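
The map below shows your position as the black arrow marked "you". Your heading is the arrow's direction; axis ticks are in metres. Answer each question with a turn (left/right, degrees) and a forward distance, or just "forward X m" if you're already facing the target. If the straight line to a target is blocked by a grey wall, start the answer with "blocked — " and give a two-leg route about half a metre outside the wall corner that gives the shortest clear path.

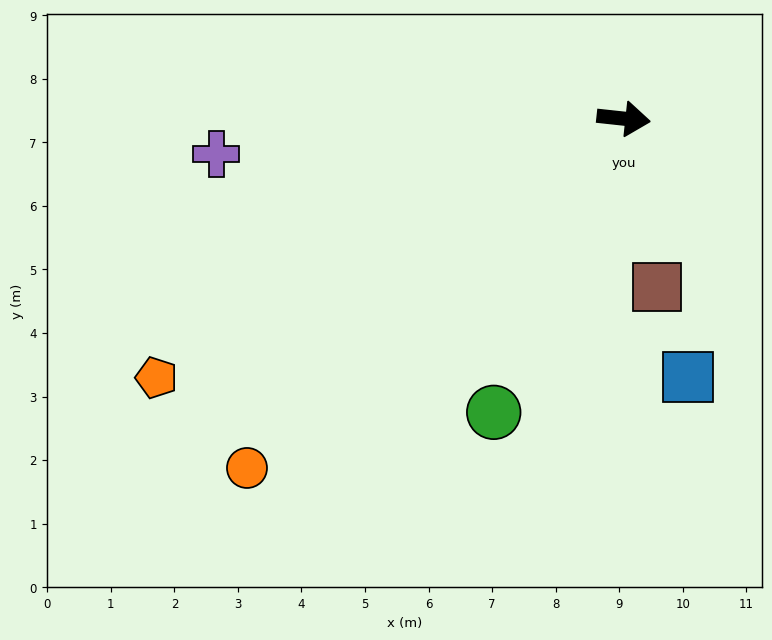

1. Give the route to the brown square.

turn right 73°, forward 2.7 m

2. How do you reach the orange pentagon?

turn right 145°, forward 8.4 m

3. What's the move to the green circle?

turn right 108°, forward 5.1 m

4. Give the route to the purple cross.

turn right 169°, forward 6.4 m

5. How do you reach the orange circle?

turn right 131°, forward 8.1 m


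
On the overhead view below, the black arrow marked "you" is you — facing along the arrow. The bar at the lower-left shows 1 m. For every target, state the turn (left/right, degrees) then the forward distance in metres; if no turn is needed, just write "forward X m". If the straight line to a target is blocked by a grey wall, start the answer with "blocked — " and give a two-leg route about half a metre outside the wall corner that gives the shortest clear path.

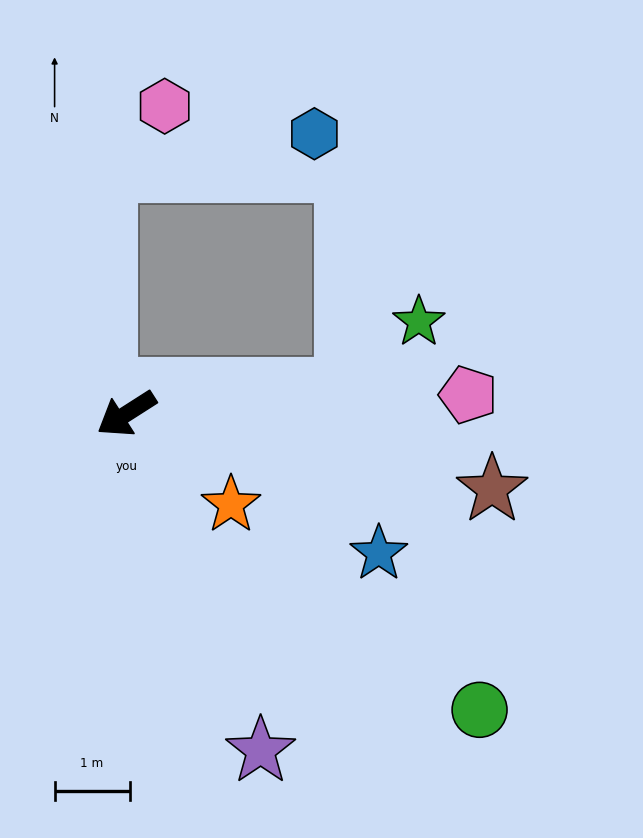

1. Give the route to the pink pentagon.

turn left 151°, forward 4.6 m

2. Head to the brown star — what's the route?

turn left 136°, forward 5.0 m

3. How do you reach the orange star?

turn left 107°, forward 1.8 m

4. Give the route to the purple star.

turn left 79°, forward 4.8 m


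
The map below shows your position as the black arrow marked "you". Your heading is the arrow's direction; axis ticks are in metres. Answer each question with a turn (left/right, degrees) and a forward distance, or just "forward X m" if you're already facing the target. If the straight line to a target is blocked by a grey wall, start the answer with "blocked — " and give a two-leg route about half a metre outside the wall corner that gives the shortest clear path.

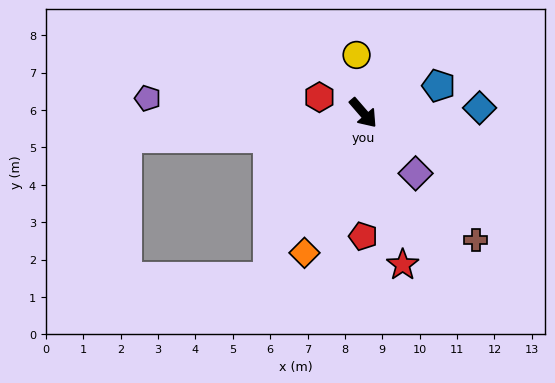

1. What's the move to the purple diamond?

forward 2.1 m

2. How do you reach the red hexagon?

turn right 151°, forward 1.2 m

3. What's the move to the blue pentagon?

turn left 69°, forward 2.1 m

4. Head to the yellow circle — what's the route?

turn left 146°, forward 1.6 m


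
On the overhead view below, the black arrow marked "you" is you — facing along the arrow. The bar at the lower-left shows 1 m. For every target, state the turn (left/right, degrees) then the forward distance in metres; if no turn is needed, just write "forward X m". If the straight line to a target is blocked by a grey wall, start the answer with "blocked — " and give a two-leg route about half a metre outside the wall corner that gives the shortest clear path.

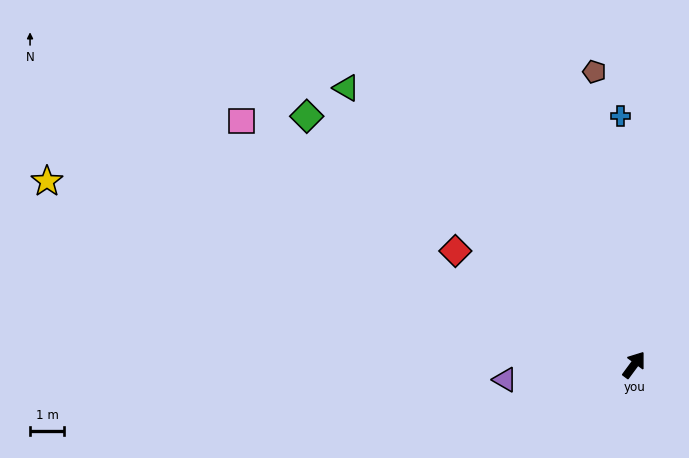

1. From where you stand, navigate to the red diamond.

turn left 94°, forward 6.2 m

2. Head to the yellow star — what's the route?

turn left 109°, forward 18.0 m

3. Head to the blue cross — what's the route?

turn left 40°, forward 7.3 m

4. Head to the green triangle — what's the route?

turn left 83°, forward 11.7 m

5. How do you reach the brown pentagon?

turn left 44°, forward 8.6 m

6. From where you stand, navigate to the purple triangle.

turn left 133°, forward 3.8 m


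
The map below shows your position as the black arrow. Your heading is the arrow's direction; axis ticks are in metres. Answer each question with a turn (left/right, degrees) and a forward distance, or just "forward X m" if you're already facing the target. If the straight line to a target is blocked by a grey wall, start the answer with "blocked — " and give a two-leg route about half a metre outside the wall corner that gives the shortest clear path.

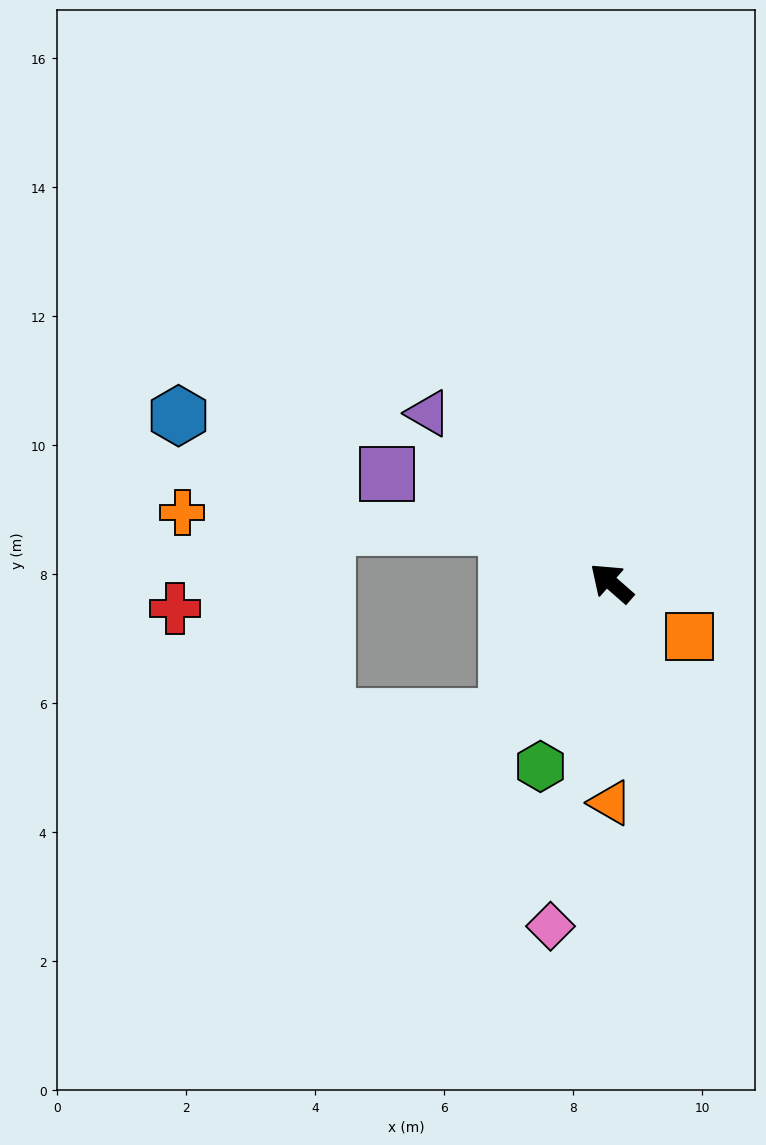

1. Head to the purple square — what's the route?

turn left 15°, forward 3.9 m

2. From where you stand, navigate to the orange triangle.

turn left 131°, forward 3.4 m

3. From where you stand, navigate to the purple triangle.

forward 3.9 m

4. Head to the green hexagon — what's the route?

turn left 110°, forward 3.0 m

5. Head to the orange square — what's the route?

turn right 173°, forward 1.5 m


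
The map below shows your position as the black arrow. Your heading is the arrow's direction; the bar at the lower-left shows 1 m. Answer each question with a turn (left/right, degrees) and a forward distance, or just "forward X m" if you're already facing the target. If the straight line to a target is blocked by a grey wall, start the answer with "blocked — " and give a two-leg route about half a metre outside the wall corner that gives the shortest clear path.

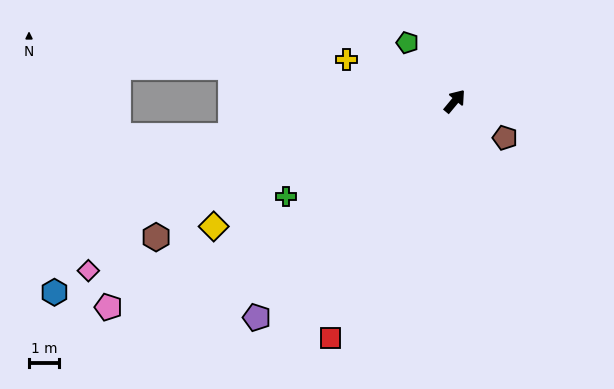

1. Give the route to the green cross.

turn left 159°, forward 6.5 m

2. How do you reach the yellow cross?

turn left 109°, forward 3.9 m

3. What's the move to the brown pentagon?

turn right 86°, forward 2.1 m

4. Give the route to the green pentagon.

turn left 79°, forward 2.5 m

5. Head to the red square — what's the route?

turn right 168°, forward 8.9 m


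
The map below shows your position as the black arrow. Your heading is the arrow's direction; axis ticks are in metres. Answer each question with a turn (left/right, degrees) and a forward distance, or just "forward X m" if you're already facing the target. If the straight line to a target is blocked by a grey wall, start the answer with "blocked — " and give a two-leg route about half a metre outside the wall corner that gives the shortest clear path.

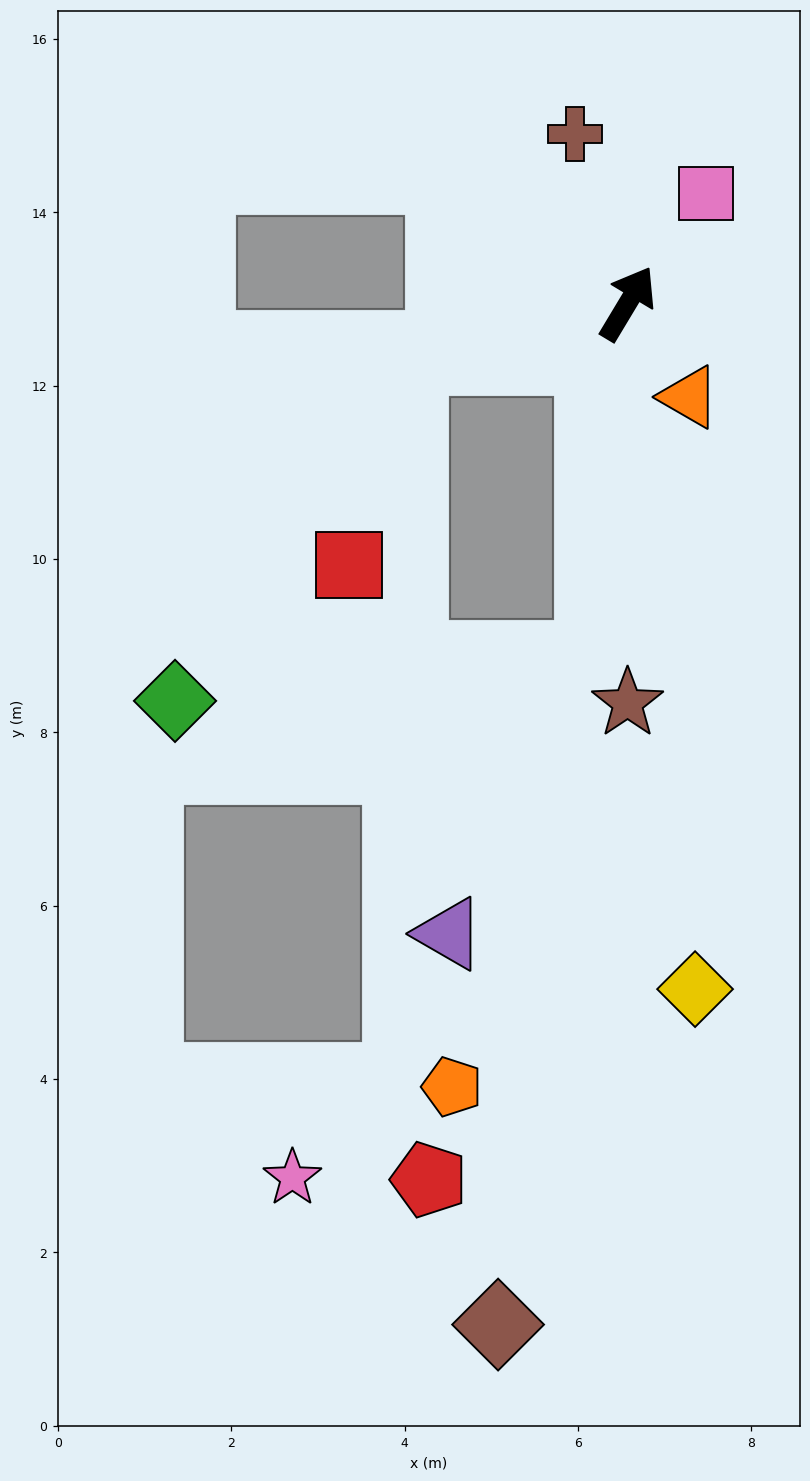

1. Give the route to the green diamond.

blocked — turn left 135°, forward 2.6 m, then turn left 41°, forward 4.8 m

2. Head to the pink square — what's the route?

turn right 5°, forward 1.6 m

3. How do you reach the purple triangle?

blocked — turn right 155°, forward 4.1 m, then turn right 21°, forward 3.6 m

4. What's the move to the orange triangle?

turn right 116°, forward 1.3 m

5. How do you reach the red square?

blocked — turn left 135°, forward 2.6 m, then turn left 59°, forward 2.5 m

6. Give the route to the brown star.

turn right 149°, forward 4.6 m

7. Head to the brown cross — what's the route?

turn left 48°, forward 2.0 m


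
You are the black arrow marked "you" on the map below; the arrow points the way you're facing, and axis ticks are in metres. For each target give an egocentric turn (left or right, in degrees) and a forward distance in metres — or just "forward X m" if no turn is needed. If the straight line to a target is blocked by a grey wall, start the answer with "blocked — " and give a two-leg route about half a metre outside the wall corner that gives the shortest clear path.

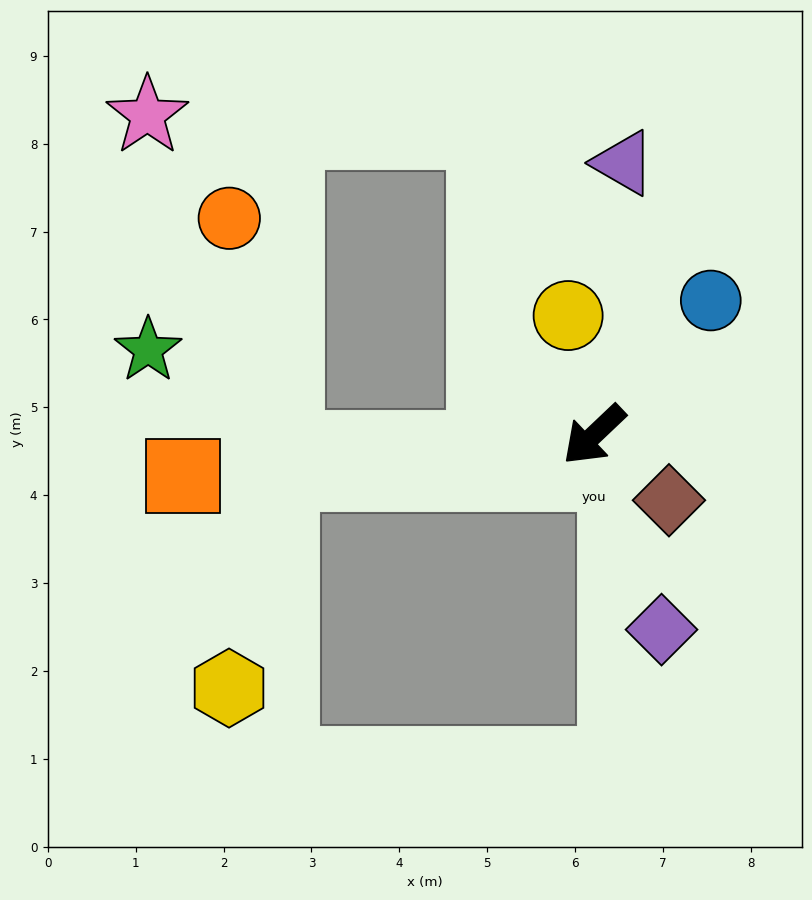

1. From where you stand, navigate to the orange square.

turn right 38°, forward 4.7 m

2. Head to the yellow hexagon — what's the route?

blocked — turn right 36°, forward 3.6 m, then turn left 69°, forward 2.5 m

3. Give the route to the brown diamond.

turn left 95°, forward 1.1 m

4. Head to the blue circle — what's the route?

turn right 174°, forward 2.0 m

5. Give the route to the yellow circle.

turn right 121°, forward 1.4 m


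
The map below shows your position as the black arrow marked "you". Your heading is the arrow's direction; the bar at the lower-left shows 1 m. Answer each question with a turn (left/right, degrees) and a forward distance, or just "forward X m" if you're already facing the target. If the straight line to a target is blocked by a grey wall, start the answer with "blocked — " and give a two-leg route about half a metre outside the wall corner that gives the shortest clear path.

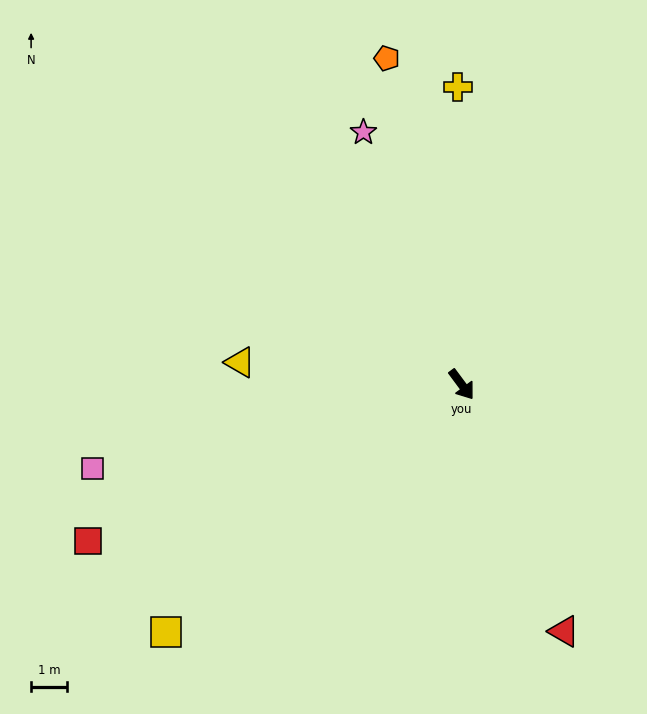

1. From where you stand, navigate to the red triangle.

turn right 14°, forward 7.4 m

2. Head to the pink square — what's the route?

turn right 114°, forward 10.4 m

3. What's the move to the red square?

turn right 104°, forward 11.1 m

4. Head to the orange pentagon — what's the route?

turn left 156°, forward 9.2 m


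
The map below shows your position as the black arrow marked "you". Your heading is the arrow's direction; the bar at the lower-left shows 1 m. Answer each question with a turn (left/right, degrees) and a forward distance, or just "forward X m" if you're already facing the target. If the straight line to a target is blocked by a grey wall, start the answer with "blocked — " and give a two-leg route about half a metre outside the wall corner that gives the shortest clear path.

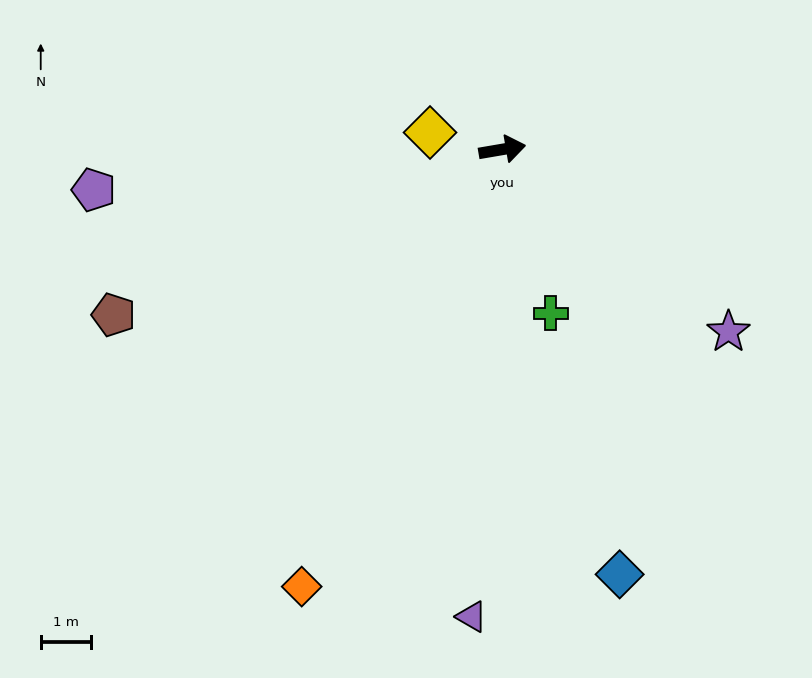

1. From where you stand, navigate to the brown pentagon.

turn right 167°, forward 8.5 m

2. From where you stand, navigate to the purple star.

turn right 49°, forward 5.8 m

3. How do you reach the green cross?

turn right 83°, forward 3.4 m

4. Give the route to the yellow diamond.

turn left 157°, forward 1.5 m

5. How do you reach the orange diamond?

turn right 124°, forward 9.6 m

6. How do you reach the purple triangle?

turn right 103°, forward 9.4 m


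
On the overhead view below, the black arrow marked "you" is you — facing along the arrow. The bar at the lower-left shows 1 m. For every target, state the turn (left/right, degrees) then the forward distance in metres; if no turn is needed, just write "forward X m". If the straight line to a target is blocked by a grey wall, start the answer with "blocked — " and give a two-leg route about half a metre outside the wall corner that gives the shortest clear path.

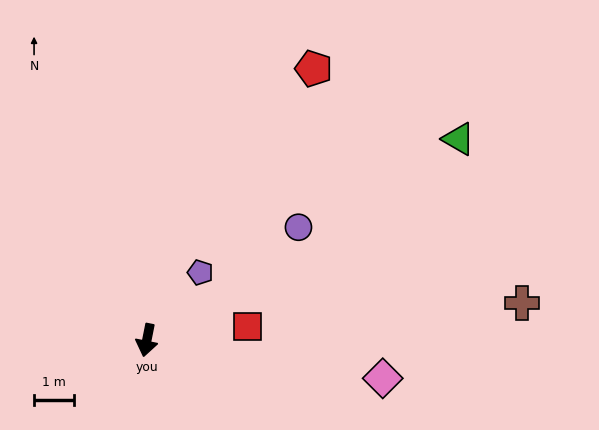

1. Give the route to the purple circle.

turn left 138°, forward 4.7 m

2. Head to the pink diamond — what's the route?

turn left 92°, forward 5.9 m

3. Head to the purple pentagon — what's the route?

turn left 153°, forward 2.1 m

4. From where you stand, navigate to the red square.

turn left 109°, forward 2.5 m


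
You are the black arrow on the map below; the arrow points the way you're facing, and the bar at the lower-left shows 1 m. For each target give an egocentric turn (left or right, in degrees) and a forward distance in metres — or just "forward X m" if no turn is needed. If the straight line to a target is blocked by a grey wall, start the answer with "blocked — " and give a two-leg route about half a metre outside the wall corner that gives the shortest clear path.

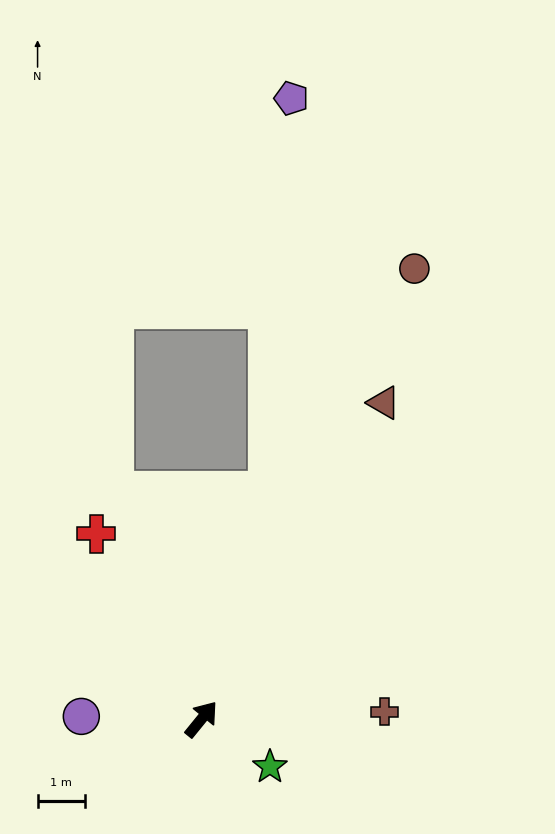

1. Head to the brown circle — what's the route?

turn left 14°, forward 10.5 m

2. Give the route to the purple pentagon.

blocked — turn left 23°, forward 5.0 m, then turn left 13°, forward 8.3 m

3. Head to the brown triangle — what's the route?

turn left 9°, forward 7.7 m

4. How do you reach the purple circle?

turn left 128°, forward 2.5 m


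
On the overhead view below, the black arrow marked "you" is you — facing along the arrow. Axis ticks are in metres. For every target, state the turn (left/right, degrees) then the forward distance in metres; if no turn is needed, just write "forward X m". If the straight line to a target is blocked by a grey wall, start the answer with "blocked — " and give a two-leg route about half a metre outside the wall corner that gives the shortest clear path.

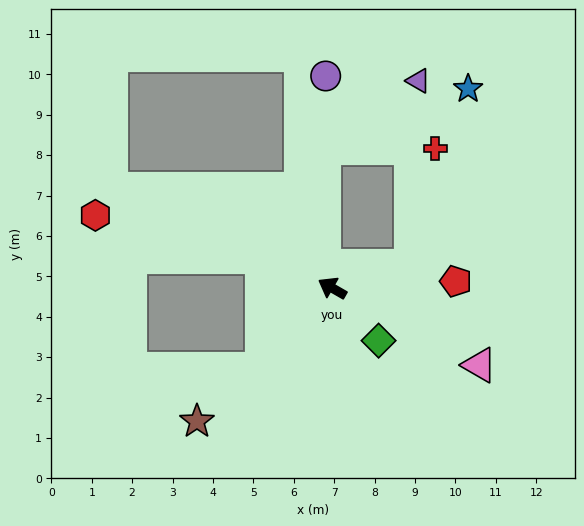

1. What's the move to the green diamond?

turn left 161°, forward 1.7 m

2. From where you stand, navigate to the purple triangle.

blocked — turn right 135°, forward 2.0 m, then turn left 73°, forward 4.6 m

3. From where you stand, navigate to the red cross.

blocked — turn right 135°, forward 2.0 m, then turn left 63°, forward 3.0 m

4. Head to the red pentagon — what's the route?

turn right 147°, forward 3.1 m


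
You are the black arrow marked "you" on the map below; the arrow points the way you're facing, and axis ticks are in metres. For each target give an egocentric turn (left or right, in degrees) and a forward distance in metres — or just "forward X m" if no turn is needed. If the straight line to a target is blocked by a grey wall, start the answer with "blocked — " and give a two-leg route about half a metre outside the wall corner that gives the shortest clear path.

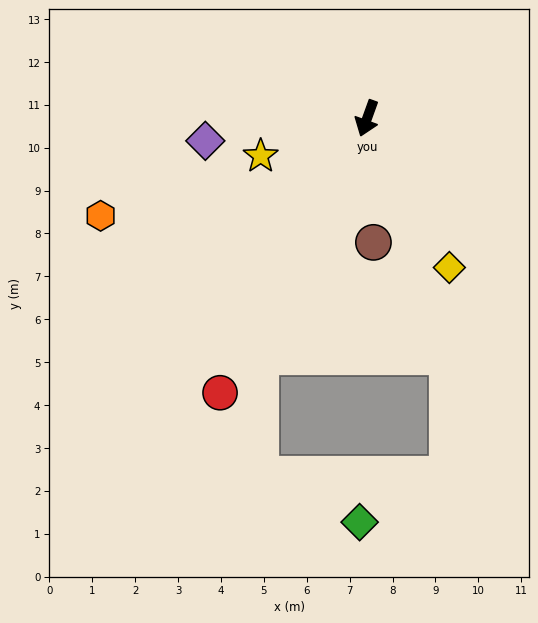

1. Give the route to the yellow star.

turn right 51°, forward 2.6 m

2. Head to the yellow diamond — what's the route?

turn left 49°, forward 4.0 m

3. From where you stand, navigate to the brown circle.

turn left 23°, forward 2.9 m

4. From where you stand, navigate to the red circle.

turn right 8°, forward 7.3 m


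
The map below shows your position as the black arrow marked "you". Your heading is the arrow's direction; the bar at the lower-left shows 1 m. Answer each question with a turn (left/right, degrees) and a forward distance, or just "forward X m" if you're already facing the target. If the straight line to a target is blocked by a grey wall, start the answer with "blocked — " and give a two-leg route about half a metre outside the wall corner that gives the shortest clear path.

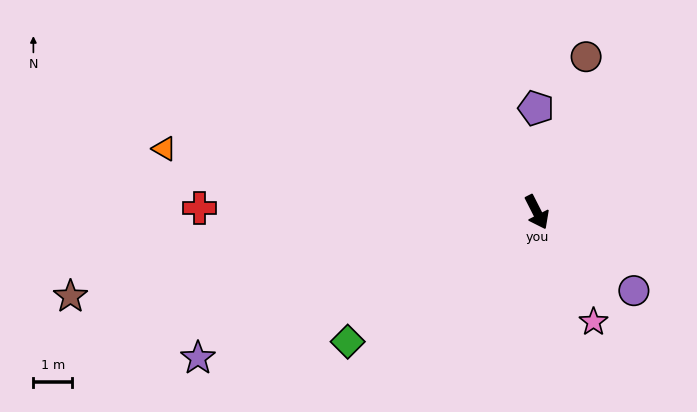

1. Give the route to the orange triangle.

turn right 127°, forward 9.8 m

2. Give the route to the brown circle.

turn left 135°, forward 4.2 m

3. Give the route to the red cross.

turn right 118°, forward 8.7 m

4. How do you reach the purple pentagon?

turn left 154°, forward 2.7 m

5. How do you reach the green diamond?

turn right 83°, forward 5.9 m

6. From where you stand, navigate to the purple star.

turn right 94°, forward 9.5 m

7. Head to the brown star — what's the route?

turn right 107°, forward 12.2 m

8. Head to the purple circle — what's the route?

turn left 24°, forward 3.2 m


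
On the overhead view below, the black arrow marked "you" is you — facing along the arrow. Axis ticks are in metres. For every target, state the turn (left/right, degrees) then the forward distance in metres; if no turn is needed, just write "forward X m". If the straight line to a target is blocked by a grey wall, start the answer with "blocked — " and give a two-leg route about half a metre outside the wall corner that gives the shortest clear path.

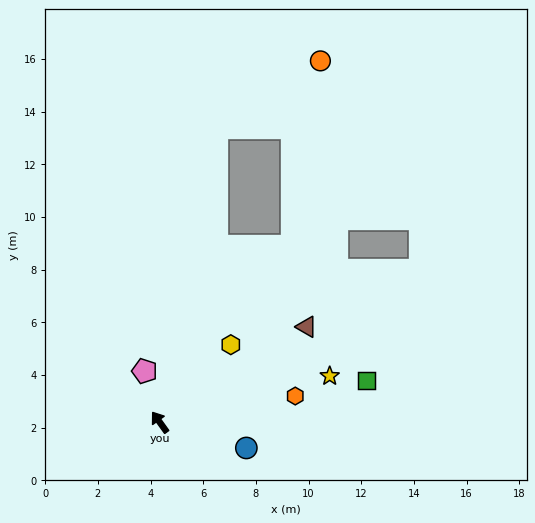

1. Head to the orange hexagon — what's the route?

turn right 115°, forward 5.2 m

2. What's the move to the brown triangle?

turn right 93°, forward 6.7 m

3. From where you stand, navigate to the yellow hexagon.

turn right 78°, forward 4.0 m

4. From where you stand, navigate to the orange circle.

blocked — turn right 47°, forward 11.4 m, then turn right 46°, forward 4.7 m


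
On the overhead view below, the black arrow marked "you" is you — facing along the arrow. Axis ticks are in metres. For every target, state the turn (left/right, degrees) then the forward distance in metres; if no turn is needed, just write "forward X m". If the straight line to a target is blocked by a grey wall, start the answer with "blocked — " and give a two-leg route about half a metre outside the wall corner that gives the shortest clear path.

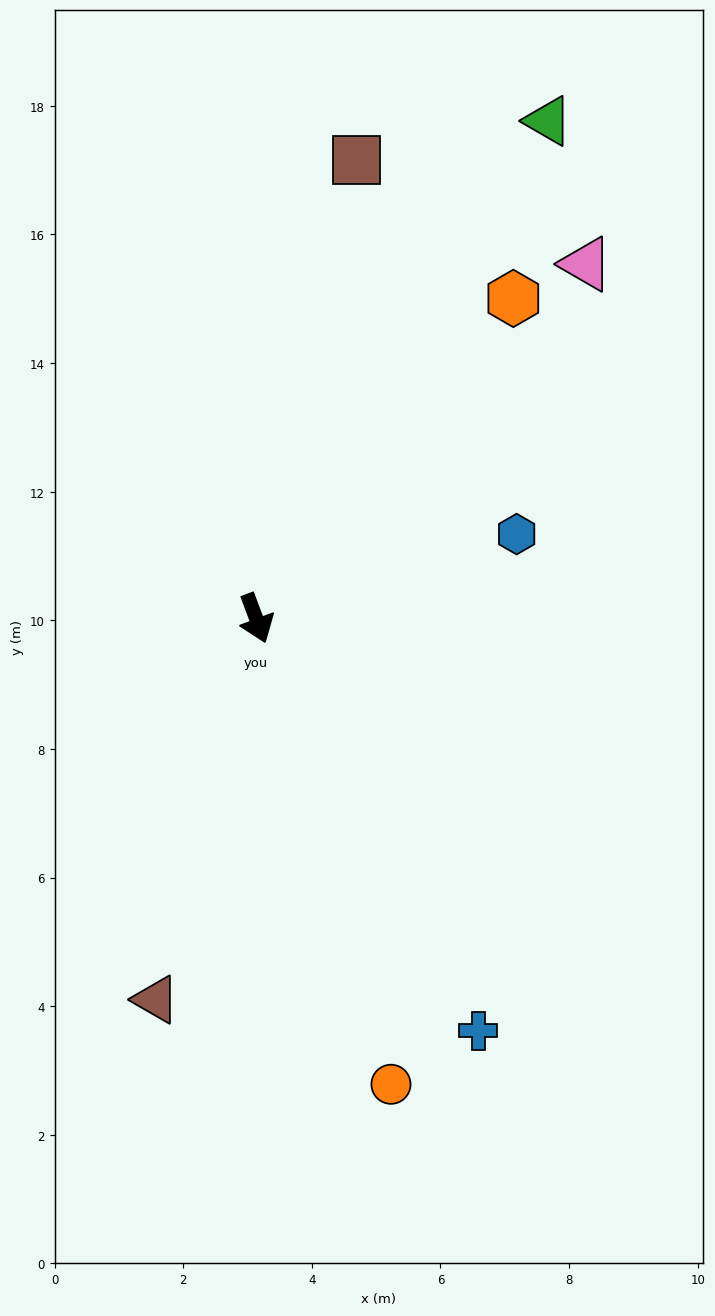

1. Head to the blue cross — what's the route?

turn left 8°, forward 7.3 m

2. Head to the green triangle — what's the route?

turn left 129°, forward 9.0 m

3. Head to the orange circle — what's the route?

turn right 4°, forward 7.5 m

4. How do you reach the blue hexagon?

turn left 87°, forward 4.3 m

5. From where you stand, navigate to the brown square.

turn left 147°, forward 7.3 m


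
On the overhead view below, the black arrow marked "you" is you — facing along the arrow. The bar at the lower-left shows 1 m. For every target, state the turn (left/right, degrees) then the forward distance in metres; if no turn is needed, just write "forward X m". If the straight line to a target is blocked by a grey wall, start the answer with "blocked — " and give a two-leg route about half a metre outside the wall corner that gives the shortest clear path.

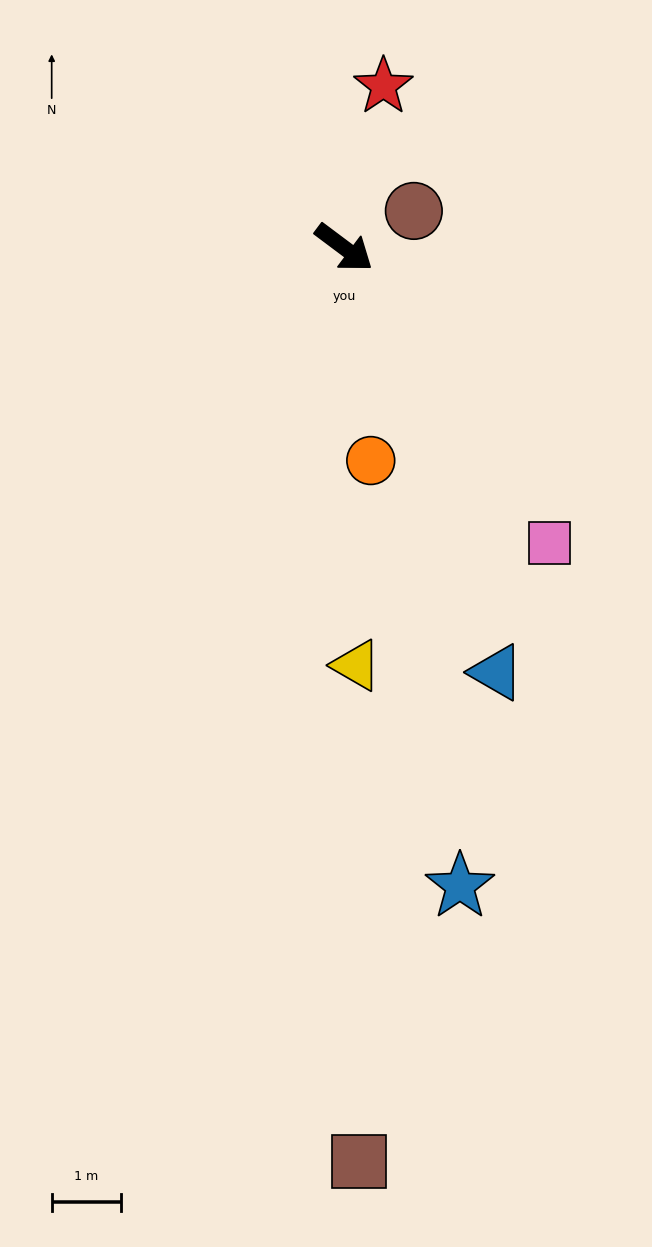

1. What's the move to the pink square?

turn right 18°, forward 5.2 m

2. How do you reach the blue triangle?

turn right 33°, forward 6.5 m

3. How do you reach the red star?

turn left 113°, forward 2.4 m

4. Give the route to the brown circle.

turn left 65°, forward 1.1 m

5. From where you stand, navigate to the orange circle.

turn right 46°, forward 3.1 m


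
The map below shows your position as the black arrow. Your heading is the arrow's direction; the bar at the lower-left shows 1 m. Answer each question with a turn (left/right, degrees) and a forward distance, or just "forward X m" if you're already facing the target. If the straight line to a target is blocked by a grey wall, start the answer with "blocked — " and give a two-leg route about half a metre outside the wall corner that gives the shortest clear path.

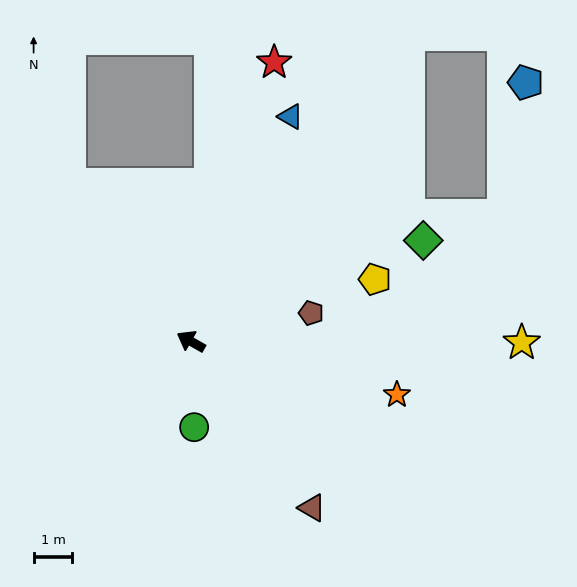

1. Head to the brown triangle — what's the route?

turn left 156°, forward 5.3 m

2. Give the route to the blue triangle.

turn right 84°, forward 6.3 m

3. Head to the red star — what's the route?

turn right 77°, forward 7.5 m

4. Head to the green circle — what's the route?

turn left 122°, forward 2.2 m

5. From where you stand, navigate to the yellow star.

turn right 151°, forward 8.5 m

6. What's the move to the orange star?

turn right 165°, forward 5.5 m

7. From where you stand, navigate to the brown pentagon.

turn right 137°, forward 3.2 m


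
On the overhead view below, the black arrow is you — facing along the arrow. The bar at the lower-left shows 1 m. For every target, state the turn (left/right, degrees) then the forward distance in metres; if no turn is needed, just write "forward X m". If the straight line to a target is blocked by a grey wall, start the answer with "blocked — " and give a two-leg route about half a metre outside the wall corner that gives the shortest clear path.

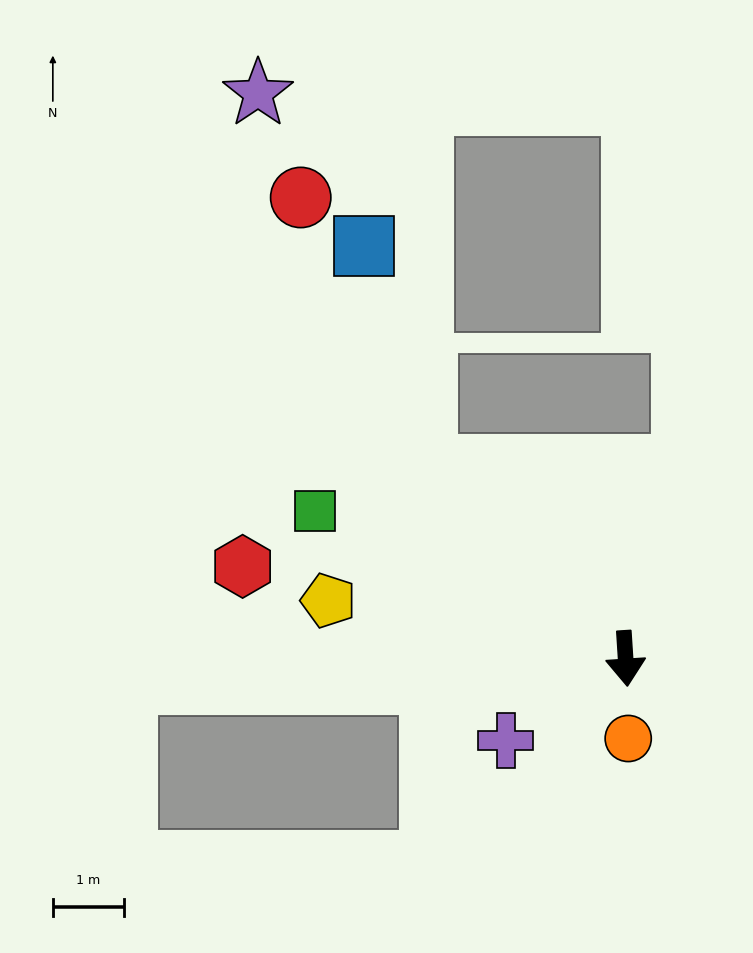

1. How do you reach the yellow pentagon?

turn right 105°, forward 4.3 m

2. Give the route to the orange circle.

forward 1.1 m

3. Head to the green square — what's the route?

turn right 119°, forward 4.8 m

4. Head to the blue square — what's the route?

blocked — turn right 138°, forward 3.9 m, then turn right 30°, forward 3.2 m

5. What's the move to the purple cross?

turn right 59°, forward 2.0 m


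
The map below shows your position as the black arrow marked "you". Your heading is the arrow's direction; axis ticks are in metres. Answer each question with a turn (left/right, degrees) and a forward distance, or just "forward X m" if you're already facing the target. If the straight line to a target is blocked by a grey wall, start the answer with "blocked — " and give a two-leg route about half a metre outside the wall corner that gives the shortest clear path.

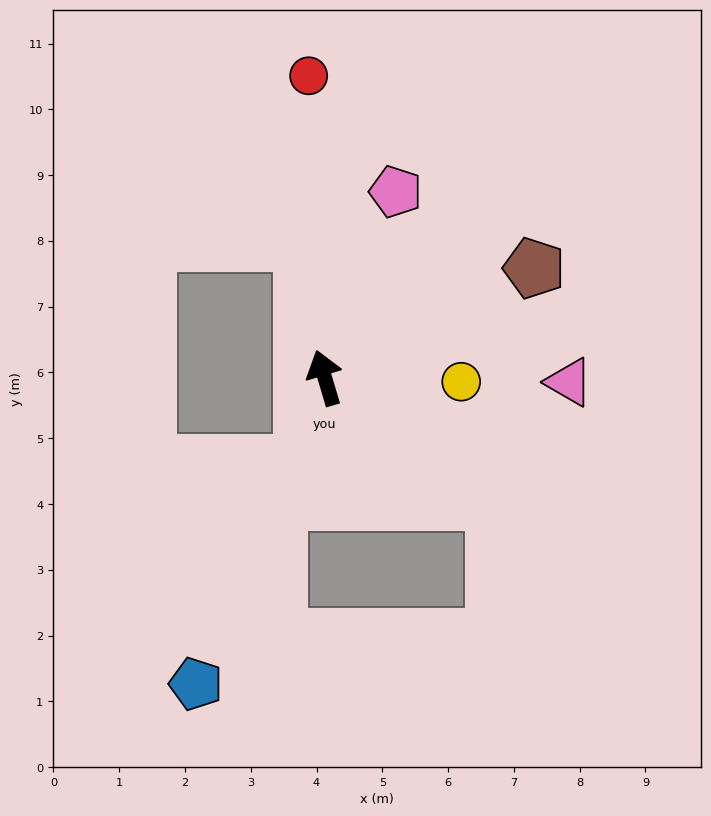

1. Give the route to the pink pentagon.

turn right 37°, forward 3.0 m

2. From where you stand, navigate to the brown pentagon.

turn right 79°, forward 3.6 m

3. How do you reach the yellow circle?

turn right 108°, forward 2.1 m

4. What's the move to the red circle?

turn right 14°, forward 4.6 m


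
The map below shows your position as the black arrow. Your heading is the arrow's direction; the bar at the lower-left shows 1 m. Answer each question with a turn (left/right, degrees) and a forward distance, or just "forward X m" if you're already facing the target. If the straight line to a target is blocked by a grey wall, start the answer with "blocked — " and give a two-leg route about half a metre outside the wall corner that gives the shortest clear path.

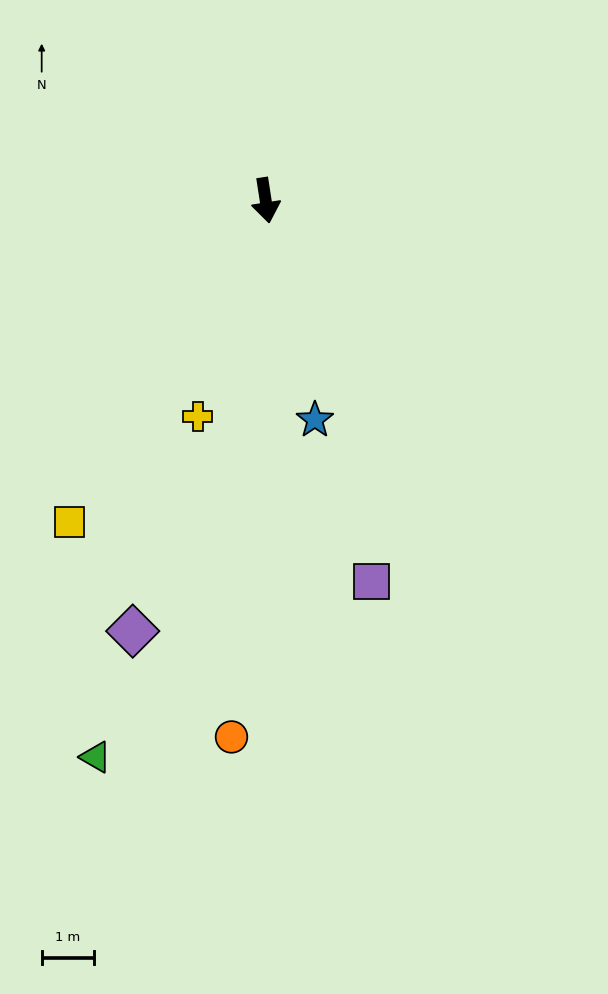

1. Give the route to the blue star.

turn left 4°, forward 4.3 m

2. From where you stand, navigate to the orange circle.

turn right 12°, forward 10.3 m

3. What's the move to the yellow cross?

turn right 26°, forward 4.4 m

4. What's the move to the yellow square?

turn right 40°, forward 7.2 m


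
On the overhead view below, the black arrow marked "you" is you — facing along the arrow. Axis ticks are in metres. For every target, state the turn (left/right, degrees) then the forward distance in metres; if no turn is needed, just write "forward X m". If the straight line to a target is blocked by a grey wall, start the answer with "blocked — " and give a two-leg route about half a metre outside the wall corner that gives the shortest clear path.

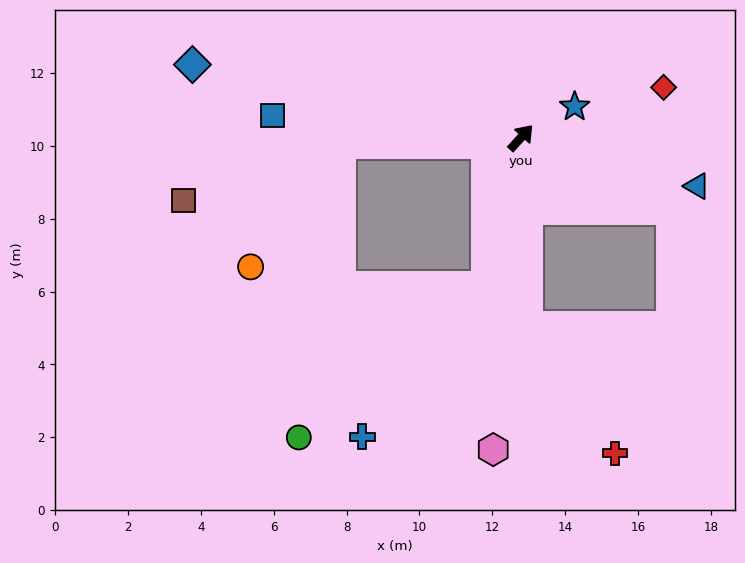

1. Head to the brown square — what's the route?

blocked — turn left 134°, forward 5.0 m, then turn left 18°, forward 4.6 m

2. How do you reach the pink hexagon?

turn right 143°, forward 8.6 m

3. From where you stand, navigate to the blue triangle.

turn right 63°, forward 5.0 m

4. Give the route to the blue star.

turn right 18°, forward 1.7 m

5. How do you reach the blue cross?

blocked — turn right 151°, forward 4.2 m, then turn right 26°, forward 5.4 m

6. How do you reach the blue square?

turn left 127°, forward 6.8 m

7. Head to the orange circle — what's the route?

blocked — turn left 134°, forward 5.0 m, then turn left 52°, forward 4.2 m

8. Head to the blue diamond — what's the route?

turn left 120°, forward 9.2 m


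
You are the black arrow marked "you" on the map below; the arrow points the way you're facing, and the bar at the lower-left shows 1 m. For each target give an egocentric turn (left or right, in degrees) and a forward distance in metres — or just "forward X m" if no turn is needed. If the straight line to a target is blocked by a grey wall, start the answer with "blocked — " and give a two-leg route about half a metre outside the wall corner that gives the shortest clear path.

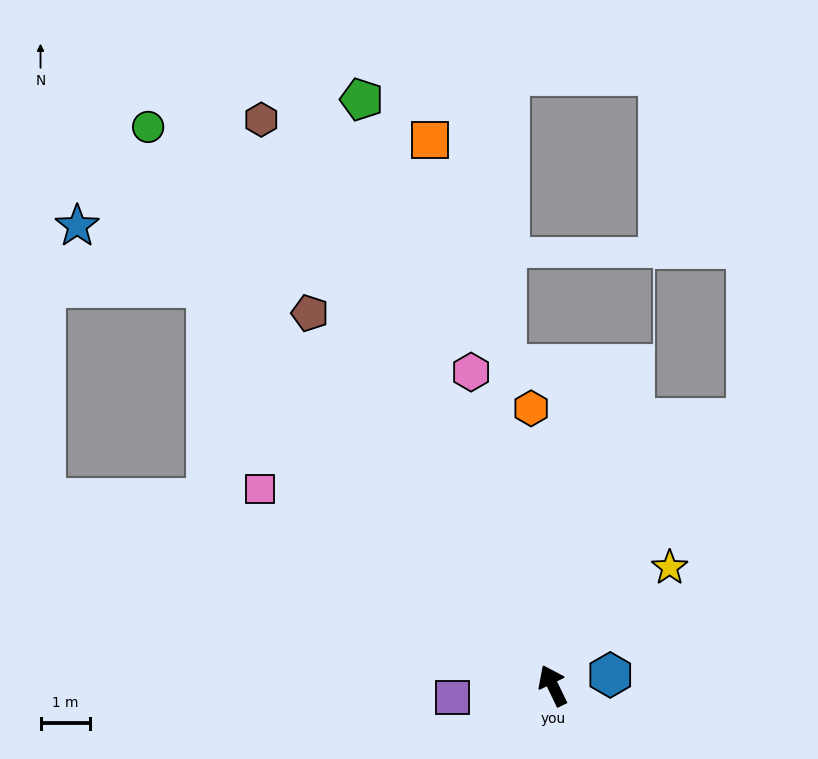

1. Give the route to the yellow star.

turn right 71°, forward 3.4 m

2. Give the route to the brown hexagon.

forward 12.9 m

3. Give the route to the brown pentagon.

turn left 7°, forward 9.0 m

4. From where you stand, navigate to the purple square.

turn left 71°, forward 2.1 m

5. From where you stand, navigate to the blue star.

blocked — turn left 15°, forward 10.7 m, then turn left 24°, forward 2.9 m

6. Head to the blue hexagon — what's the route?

turn right 105°, forward 1.2 m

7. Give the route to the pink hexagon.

turn right 11°, forward 6.6 m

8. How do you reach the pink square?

turn left 30°, forward 7.2 m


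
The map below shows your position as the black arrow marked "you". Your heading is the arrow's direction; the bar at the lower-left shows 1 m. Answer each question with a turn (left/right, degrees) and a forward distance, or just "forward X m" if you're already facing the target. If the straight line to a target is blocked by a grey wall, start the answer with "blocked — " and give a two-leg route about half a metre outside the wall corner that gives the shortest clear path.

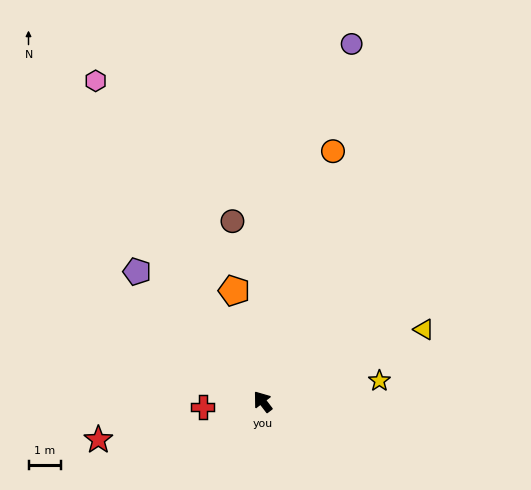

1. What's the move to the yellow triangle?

turn right 103°, forward 5.4 m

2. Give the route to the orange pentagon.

turn right 23°, forward 3.5 m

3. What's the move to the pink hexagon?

turn right 10°, forward 11.0 m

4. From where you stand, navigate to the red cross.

turn left 58°, forward 1.8 m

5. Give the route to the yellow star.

turn right 117°, forward 3.6 m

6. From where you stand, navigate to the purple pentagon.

turn left 7°, forward 5.5 m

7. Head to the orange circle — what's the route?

turn right 53°, forward 7.9 m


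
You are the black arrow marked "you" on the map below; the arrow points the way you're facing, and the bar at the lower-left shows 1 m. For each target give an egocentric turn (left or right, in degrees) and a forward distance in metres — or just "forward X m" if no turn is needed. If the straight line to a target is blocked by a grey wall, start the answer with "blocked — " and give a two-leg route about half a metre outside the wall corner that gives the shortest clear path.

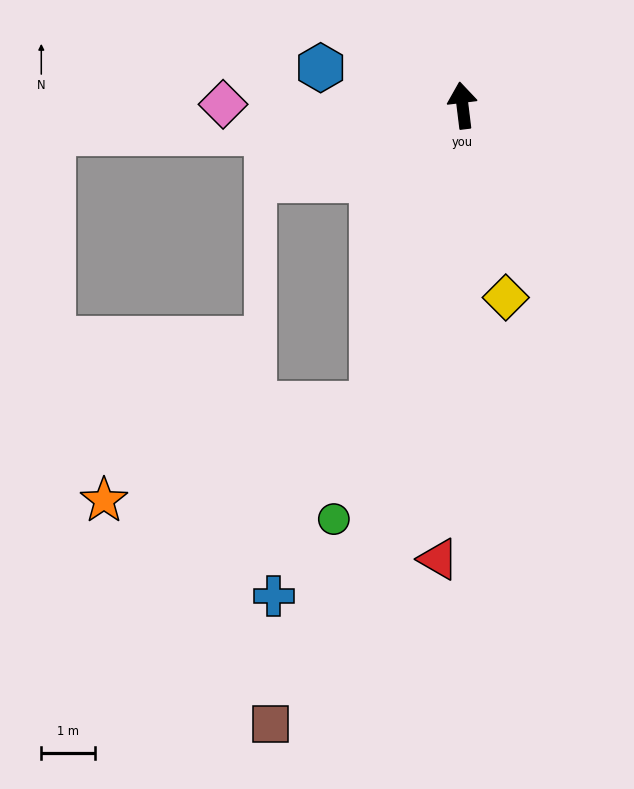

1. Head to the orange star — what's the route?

blocked — turn left 156°, forward 5.8 m, then turn right 53°, forward 5.3 m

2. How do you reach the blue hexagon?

turn left 68°, forward 2.7 m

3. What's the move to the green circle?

turn left 156°, forward 8.1 m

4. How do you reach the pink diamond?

turn left 83°, forward 4.5 m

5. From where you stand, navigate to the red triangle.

turn left 170°, forward 8.5 m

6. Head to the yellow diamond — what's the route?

turn right 174°, forward 3.7 m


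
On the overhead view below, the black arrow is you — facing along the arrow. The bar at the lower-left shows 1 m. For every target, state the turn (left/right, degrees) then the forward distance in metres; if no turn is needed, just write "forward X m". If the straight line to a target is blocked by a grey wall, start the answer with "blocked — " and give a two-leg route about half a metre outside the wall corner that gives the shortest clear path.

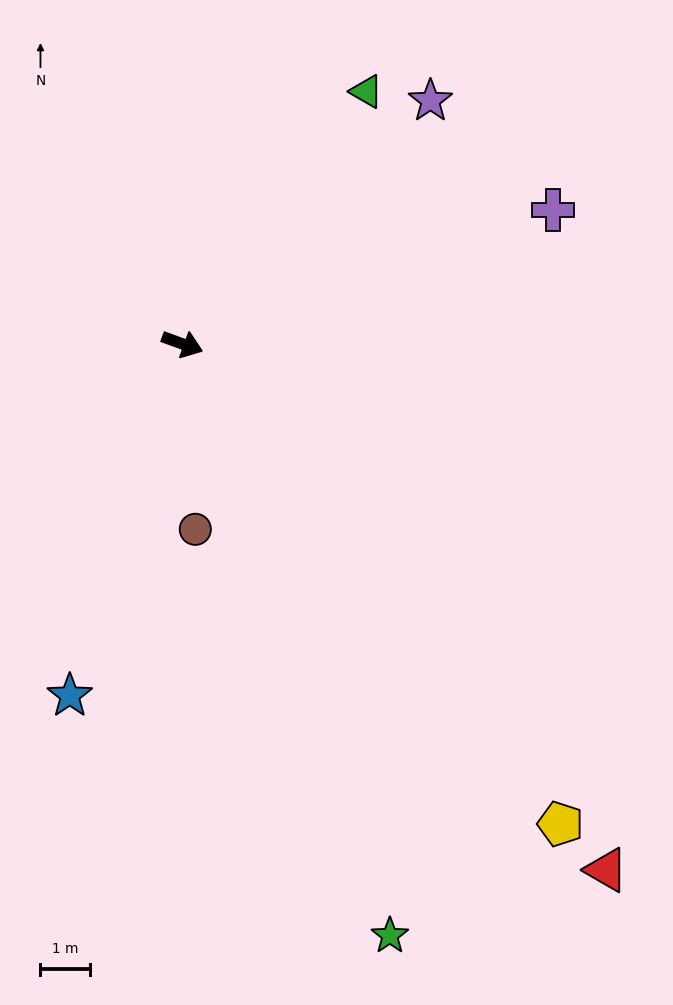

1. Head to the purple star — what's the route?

turn left 64°, forward 7.0 m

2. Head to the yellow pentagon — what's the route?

turn right 32°, forward 12.4 m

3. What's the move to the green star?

turn right 51°, forward 12.7 m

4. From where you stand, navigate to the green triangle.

turn left 74°, forward 6.3 m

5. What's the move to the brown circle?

turn right 66°, forward 3.8 m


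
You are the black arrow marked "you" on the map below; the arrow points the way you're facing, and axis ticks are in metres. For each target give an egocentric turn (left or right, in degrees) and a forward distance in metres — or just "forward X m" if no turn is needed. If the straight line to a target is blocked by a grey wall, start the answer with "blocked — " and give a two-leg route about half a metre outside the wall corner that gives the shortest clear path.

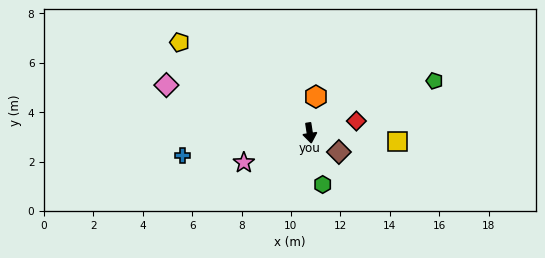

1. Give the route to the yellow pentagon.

turn right 134°, forward 6.4 m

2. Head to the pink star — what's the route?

turn right 74°, forward 2.9 m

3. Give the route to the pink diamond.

turn right 117°, forward 6.1 m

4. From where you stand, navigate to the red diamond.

turn left 96°, forward 1.9 m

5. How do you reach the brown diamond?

turn left 48°, forward 1.4 m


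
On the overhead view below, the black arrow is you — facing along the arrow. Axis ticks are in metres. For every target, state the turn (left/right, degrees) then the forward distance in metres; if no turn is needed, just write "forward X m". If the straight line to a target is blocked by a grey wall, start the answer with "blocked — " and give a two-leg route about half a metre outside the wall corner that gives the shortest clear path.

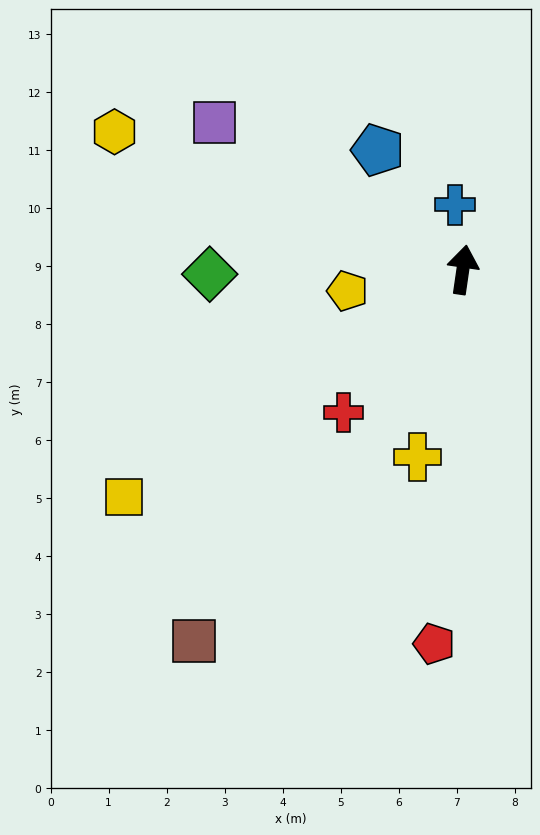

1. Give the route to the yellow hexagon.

turn left 77°, forward 6.5 m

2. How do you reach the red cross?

turn left 148°, forward 3.2 m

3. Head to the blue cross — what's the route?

turn left 15°, forward 1.1 m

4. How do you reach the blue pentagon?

turn left 44°, forward 2.5 m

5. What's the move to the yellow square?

turn left 132°, forward 7.0 m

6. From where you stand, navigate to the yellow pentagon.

turn left 109°, forward 2.0 m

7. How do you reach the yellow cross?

turn left 175°, forward 3.3 m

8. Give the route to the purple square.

turn left 68°, forward 5.0 m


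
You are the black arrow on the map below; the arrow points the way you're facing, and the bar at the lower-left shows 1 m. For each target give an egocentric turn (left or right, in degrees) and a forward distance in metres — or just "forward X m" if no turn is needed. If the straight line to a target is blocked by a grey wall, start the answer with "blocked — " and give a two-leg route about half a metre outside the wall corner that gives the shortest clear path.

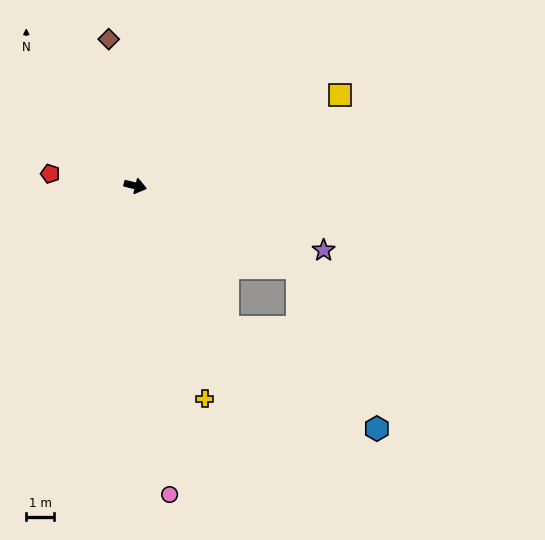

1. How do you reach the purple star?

turn right 5°, forward 7.1 m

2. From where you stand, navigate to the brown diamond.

turn left 114°, forward 5.3 m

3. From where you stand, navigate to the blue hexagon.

blocked — turn right 43°, forward 6.0 m, then turn left 23°, forward 6.5 m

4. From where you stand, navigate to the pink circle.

turn right 70°, forward 11.1 m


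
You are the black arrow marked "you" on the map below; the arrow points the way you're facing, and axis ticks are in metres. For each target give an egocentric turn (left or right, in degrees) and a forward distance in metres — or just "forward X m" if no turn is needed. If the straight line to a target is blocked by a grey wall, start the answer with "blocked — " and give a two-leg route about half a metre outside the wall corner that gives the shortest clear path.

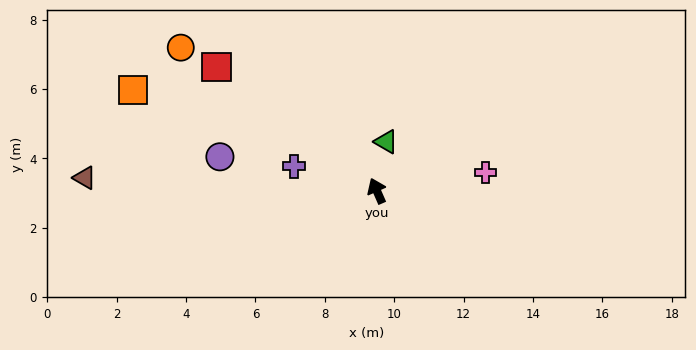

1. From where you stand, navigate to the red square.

turn left 29°, forward 5.8 m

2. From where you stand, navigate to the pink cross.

turn right 104°, forward 3.2 m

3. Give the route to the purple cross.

turn left 50°, forward 2.5 m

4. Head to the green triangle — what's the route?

turn right 34°, forward 1.4 m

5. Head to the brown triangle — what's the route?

turn left 64°, forward 8.4 m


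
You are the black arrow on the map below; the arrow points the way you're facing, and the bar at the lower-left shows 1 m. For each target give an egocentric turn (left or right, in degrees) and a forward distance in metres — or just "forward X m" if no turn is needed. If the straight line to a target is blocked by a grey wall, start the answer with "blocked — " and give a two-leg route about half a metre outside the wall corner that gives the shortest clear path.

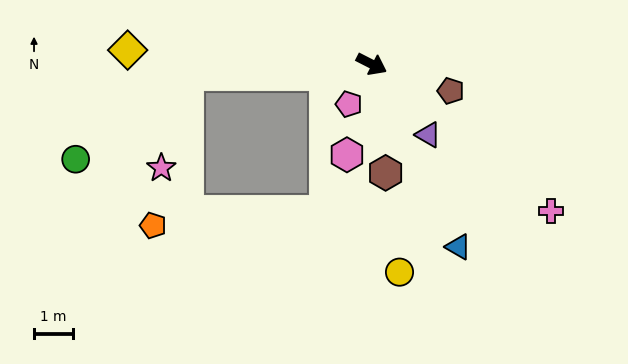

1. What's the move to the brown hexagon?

turn right 56°, forward 2.8 m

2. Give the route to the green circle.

blocked — turn right 150°, forward 4.8 m, then turn left 34°, forward 3.6 m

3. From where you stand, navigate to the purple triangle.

turn right 24°, forward 2.3 m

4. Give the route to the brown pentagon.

turn left 8°, forward 2.2 m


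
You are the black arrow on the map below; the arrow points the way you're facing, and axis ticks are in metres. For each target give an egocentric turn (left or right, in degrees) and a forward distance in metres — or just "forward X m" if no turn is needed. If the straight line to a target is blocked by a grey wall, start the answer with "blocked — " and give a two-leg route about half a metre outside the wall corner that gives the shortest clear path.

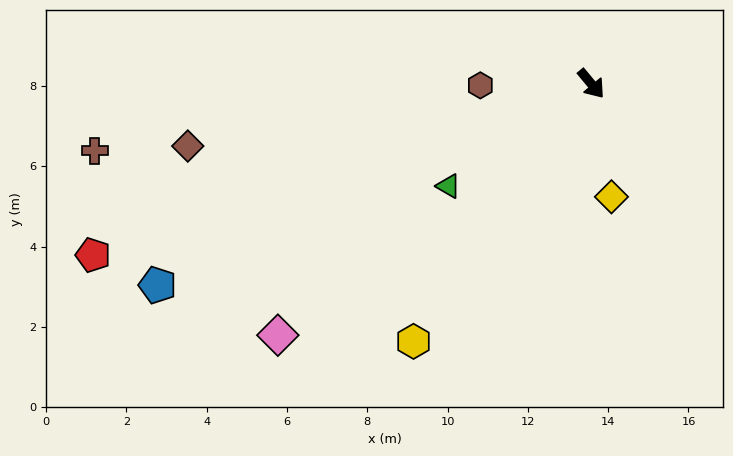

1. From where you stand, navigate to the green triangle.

turn right 94°, forward 4.4 m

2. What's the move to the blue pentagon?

turn right 105°, forward 11.9 m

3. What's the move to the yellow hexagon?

turn right 74°, forward 7.8 m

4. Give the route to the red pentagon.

turn right 111°, forward 13.1 m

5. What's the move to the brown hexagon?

turn right 129°, forward 2.8 m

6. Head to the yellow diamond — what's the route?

turn right 30°, forward 2.9 m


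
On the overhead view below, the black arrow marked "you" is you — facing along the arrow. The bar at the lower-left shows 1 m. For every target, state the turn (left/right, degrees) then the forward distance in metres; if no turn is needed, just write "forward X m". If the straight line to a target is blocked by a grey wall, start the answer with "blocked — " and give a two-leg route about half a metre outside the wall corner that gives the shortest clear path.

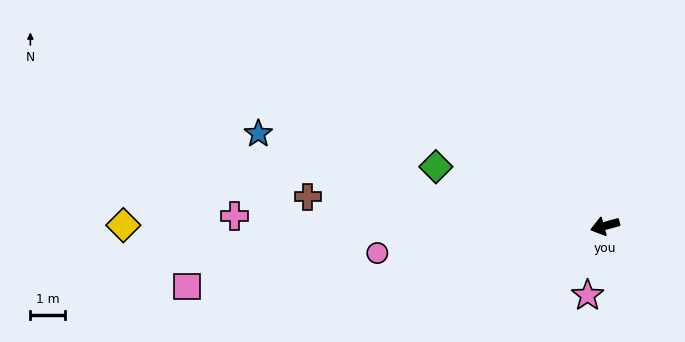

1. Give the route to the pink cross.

turn right 17°, forward 10.8 m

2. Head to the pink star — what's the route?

turn left 61°, forward 2.1 m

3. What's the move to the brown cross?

turn right 21°, forward 8.7 m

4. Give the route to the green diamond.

turn right 35°, forward 5.2 m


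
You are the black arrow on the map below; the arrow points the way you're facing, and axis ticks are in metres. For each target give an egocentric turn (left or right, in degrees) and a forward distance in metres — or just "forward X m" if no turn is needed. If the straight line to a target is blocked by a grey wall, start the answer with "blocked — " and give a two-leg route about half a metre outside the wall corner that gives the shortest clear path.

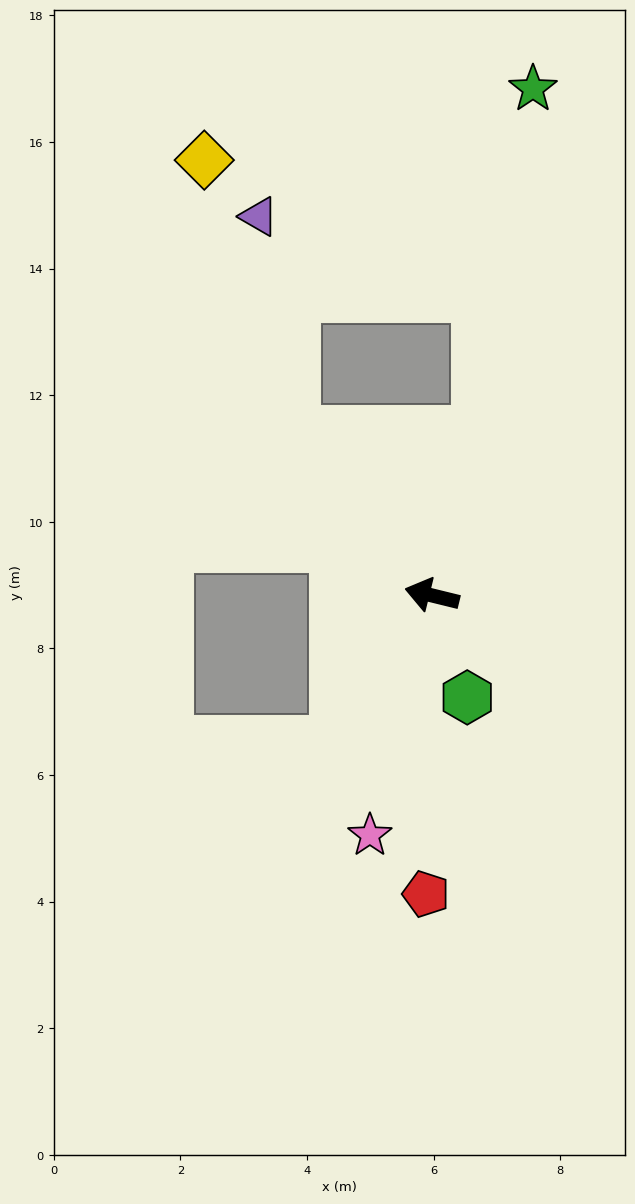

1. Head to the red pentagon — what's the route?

turn left 103°, forward 4.7 m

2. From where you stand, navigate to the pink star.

turn left 89°, forward 3.9 m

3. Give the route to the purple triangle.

blocked — turn right 36°, forward 3.4 m, then turn right 31°, forward 3.5 m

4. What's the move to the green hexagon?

turn left 123°, forward 1.7 m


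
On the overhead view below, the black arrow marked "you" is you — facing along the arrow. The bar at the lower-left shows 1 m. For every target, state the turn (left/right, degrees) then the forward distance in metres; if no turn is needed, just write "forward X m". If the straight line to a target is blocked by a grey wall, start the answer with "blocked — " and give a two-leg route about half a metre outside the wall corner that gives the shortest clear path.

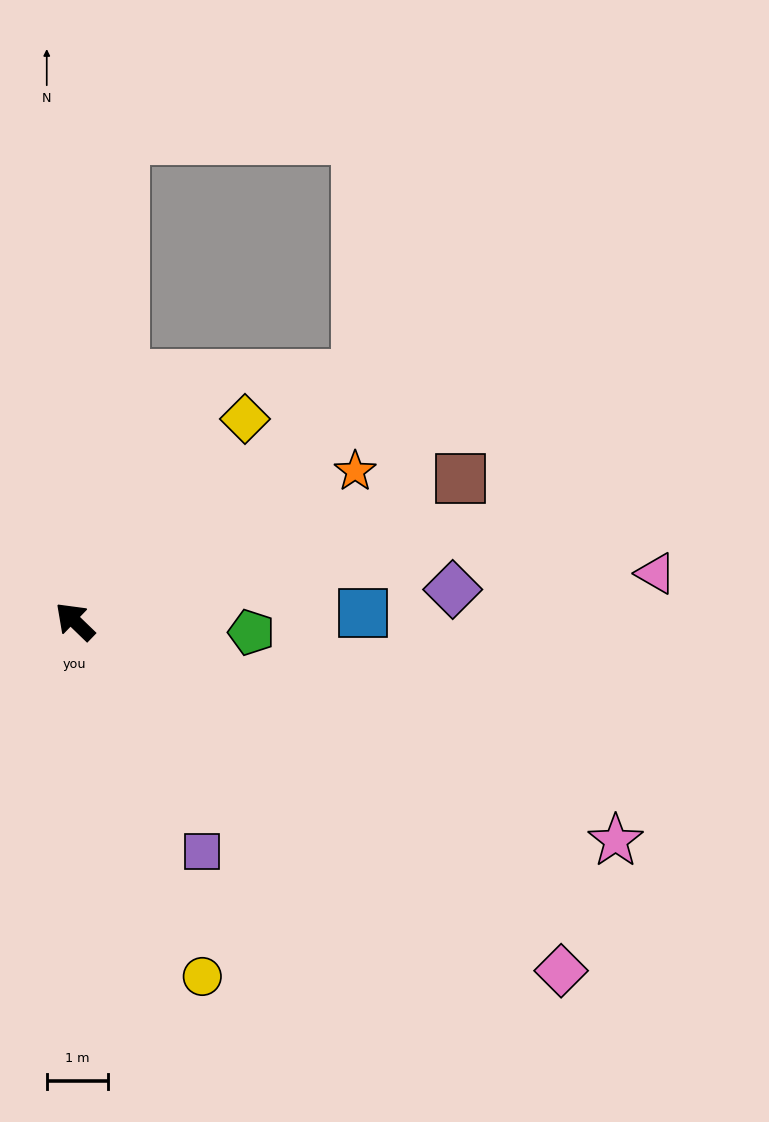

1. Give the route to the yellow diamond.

turn right 86°, forward 4.3 m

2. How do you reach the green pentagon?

turn right 140°, forward 2.9 m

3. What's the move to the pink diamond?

turn right 172°, forward 9.8 m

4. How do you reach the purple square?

turn left 163°, forward 4.3 m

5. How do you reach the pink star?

turn right 158°, forward 9.6 m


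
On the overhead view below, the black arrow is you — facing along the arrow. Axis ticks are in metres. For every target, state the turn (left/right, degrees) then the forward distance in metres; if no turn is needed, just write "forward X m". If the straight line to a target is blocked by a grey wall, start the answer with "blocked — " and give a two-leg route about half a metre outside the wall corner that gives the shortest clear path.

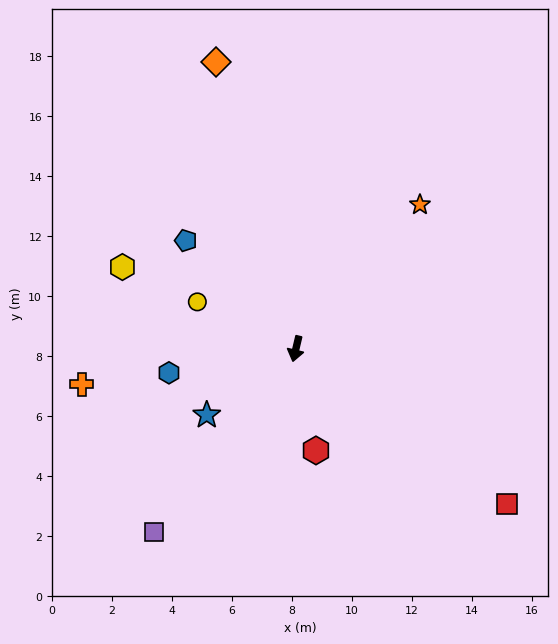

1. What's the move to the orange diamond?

turn right 151°, forward 9.9 m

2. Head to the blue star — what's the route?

turn right 40°, forward 3.7 m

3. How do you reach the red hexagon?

turn left 25°, forward 3.5 m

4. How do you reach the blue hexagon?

turn right 66°, forward 4.3 m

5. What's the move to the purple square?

turn right 24°, forward 7.7 m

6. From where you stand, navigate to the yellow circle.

turn right 102°, forward 3.6 m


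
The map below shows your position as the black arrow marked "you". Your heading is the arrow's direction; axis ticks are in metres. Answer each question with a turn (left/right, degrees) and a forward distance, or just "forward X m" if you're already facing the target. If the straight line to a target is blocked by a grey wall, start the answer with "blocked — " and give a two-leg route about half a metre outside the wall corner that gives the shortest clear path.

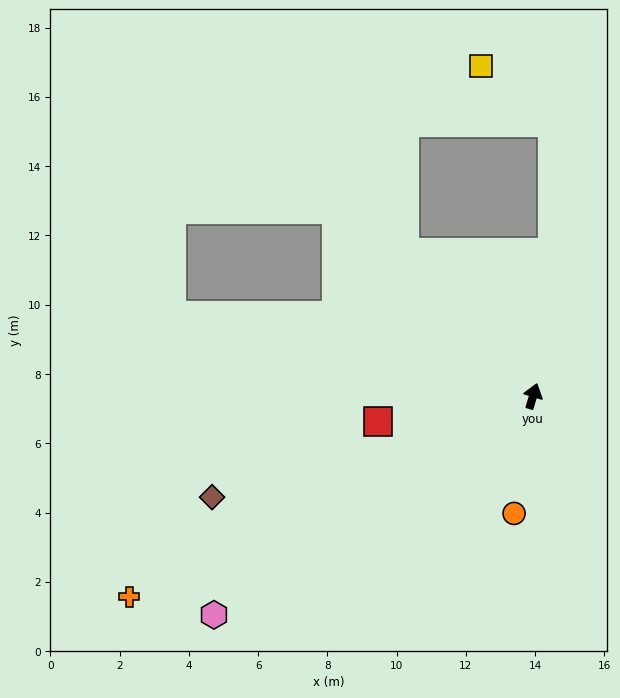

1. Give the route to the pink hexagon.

turn left 141°, forward 11.2 m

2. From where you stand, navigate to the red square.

turn left 116°, forward 4.5 m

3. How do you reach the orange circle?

turn right 172°, forward 3.4 m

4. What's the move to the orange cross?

turn left 133°, forward 13.0 m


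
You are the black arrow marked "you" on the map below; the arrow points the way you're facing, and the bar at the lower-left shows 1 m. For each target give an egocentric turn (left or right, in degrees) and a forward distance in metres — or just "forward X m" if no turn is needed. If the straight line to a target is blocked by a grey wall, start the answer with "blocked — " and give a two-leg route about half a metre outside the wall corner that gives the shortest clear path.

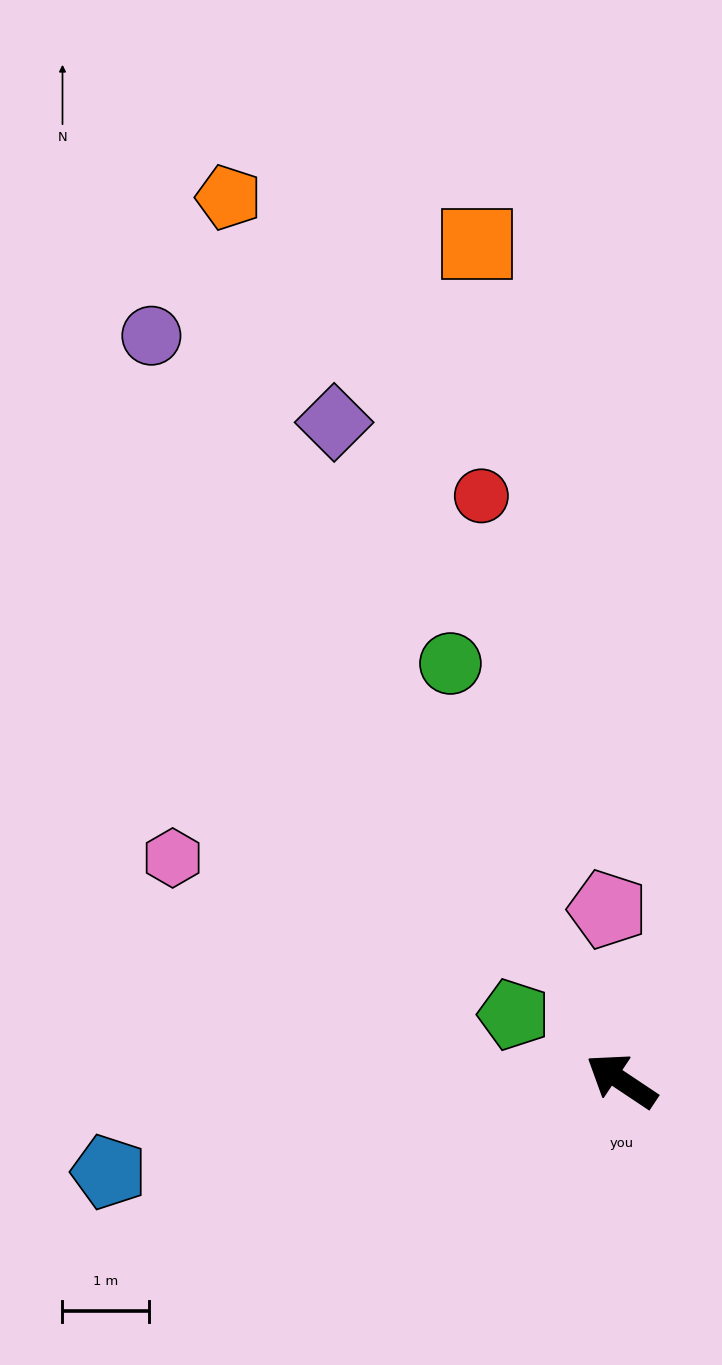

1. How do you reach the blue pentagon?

turn left 44°, forward 6.0 m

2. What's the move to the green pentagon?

turn left 2°, forward 1.5 m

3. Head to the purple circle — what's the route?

turn right 24°, forward 10.1 m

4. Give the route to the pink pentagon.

turn right 52°, forward 2.0 m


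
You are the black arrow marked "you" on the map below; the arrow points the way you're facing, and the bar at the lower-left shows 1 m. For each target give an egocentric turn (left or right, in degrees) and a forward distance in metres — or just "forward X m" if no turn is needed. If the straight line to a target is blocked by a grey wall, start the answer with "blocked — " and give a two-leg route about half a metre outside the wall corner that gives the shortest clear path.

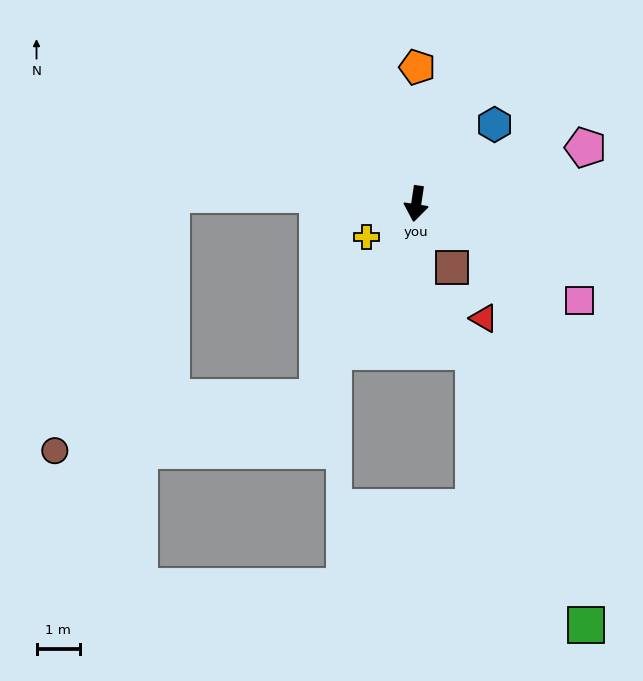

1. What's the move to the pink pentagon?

turn left 117°, forward 4.1 m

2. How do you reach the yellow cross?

turn right 48°, forward 1.4 m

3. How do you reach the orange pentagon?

turn right 172°, forward 3.2 m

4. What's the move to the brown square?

turn left 38°, forward 1.7 m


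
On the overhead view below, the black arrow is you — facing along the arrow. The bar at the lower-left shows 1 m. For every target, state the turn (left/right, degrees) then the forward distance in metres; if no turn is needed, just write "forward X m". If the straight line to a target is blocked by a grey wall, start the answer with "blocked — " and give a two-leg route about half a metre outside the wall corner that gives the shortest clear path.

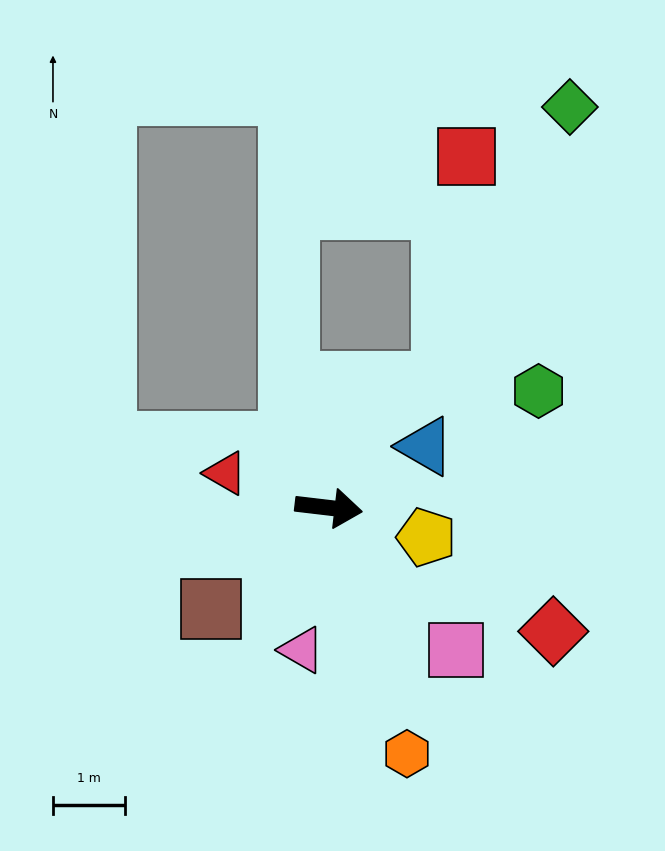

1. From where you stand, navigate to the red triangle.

turn left 168°, forward 1.5 m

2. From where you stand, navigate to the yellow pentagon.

turn right 10°, forward 1.4 m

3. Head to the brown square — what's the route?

turn right 132°, forward 2.2 m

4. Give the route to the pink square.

turn right 41°, forward 2.7 m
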